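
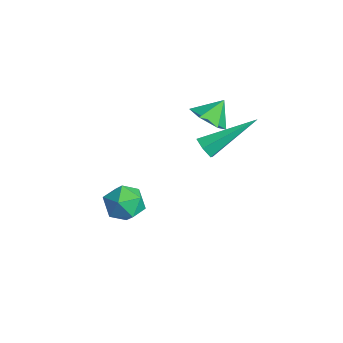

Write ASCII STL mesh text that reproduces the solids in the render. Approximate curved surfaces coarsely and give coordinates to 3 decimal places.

solid 
facet normal -0.161 -0.842 -0.514
outer loop
vertex -0.963 1.353 2.463
vertex -1.137 1.122 2.896
vertex -1.468 1.375 2.585
endloop
endfacet
facet normal -0.140 0.694 -0.706
outer loop
vertex -0.963 1.353 2.463
vertex -1.468 1.375 2.585
vertex -0.783 2.978 4.024
endloop
endfacet
facet normal -0.161 -0.843 -0.514
outer loop
vertex -1.468 1.375 2.585
vertex -1.137 1.122 2.896
vertex -1.642 1.145 3.017
endloop
endfacet
facet normal -0.877 0.468 -0.104
outer loop
vertex -1.468 1.375 2.585
vertex -1.642 1.145 3.017
vertex -0.783 2.978 4.024
endloop
endfacet
facet normal -0.161 -0.843 -0.513
outer loop
vertex -1.642 1.145 3.017
vertex -1.137 1.122 2.896
vertex -1.31 0.892 3.328
endloop
endfacet
facet normal -0.705 -0.057 0.706
outer loop
vertex -1.642 1.145 3.017
vertex -1.31 0.892 3.328
vertex -0.783 2.978 4.024
endloop
endfacet
facet normal -0.160 -0.843 -0.513
outer loop
vertex -1.31 0.892 3.328
vertex -1.137 1.122 2.896
vertex -0.805 0.87 3.207
endloop
endfacet
facet normal 0.203 -0.356 0.912
outer loop
vertex -1.31 0.892 3.328
vertex -0.805 0.87 3.207
vertex -0.783 2.978 4.024
endloop
endfacet
facet normal -0.160 -0.844 -0.512
outer loop
vertex -0.805 0.87 3.207
vertex -1.137 1.122 2.896
vertex -0.631 1.1 2.774
endloop
endfacet
facet normal 0.942 -0.130 0.310
outer loop
vertex -0.805 0.87 3.207
vertex -0.631 1.1 2.774
vertex -0.783 2.978 4.024
endloop
endfacet
facet normal -0.161 -0.843 -0.514
outer loop
vertex -0.631 1.1 2.774
vertex -1.137 1.122 2.896
vertex -0.963 1.353 2.463
endloop
endfacet
facet normal 0.770 0.395 -0.500
outer loop
vertex -0.631 1.1 2.774
vertex -0.963 1.353 2.463
vertex -0.783 2.978 4.024
endloop
endfacet
facet normal 0.097 -0.681 -0.726
outer loop
vertex -2.288 2.221 2.729
vertex -3.08 2.229 2.616
vertex -2.613 2.732 2.206
endloop
endfacet
facet normal 0.700 0.677 0.226
outer loop
vertex -2.288 2.221 2.729
vertex -2.613 2.732 2.206
vertex -3.18 2.931 3.364
endloop
endfacet
facet normal 0.097 -0.681 -0.726
outer loop
vertex -2.613 2.732 2.206
vertex -3.08 2.229 2.616
vertex -3.405 2.74 2.093
endloop
endfacet
facet normal 0.032 0.988 -0.154
outer loop
vertex -2.613 2.732 2.206
vertex -3.405 2.74 2.093
vertex -3.18 2.931 3.364
endloop
endfacet
facet normal 0.096 -0.682 -0.725
outer loop
vertex -3.405 2.74 2.093
vertex -3.08 2.229 2.616
vertex -3.872 2.237 2.504
endloop
endfacet
facet normal -0.723 0.691 0.024
outer loop
vertex -3.405 2.74 2.093
vertex -3.872 2.237 2.504
vertex -3.18 2.931 3.364
endloop
endfacet
facet normal 0.096 -0.682 -0.725
outer loop
vertex -3.872 2.237 2.504
vertex -3.08 2.229 2.616
vertex -3.548 1.726 3.027
endloop
endfacet
facet normal -0.808 0.084 0.583
outer loop
vertex -3.872 2.237 2.504
vertex -3.548 1.726 3.027
vertex -3.18 2.931 3.364
endloop
endfacet
facet normal 0.096 -0.682 -0.725
outer loop
vertex -3.548 1.726 3.027
vertex -3.08 2.229 2.616
vertex -2.756 1.718 3.139
endloop
endfacet
facet normal -0.139 -0.227 0.964
outer loop
vertex -3.548 1.726 3.027
vertex -2.756 1.718 3.139
vertex -3.18 2.931 3.364
endloop
endfacet
facet normal 0.097 -0.681 -0.726
outer loop
vertex -2.756 1.718 3.139
vertex -3.08 2.229 2.616
vertex -2.288 2.221 2.729
endloop
endfacet
facet normal 0.614 0.069 0.786
outer loop
vertex -2.756 1.718 3.139
vertex -2.288 2.221 2.729
vertex -3.18 2.931 3.364
endloop
endfacet
facet normal -0.684 0.401 0.609
outer loop
vertex -3.64 -0.254 -0.862
vertex -4.157 -0.946 -0.987
vertex -3.577 -0.947 -0.335
endloop
endfacet
facet normal -0.026 0.604 0.797
outer loop
vertex -3.64 -0.254 -0.862
vertex -3.577 -0.947 -0.335
vertex -2.855 -0.545 -0.616
endloop
endfacet
facet normal 0.271 0.933 0.237
outer loop
vertex -3.64 -0.254 -0.862
vertex -2.855 -0.545 -0.616
vertex -2.989 -0.296 -1.442
endloop
endfacet
facet normal -0.203 0.934 -0.295
outer loop
vertex -3.64 -0.254 -0.862
vertex -2.989 -0.296 -1.442
vertex -3.793 -0.543 -1.671
endloop
endfacet
facet normal -0.794 0.605 -0.066
outer loop
vertex -3.64 -0.254 -0.862
vertex -3.793 -0.543 -1.671
vertex -4.157 -0.946 -0.987
endloop
endfacet
facet normal 0.355 0.016 0.935
outer loop
vertex -2.855 -0.545 -0.616
vertex -3.577 -0.947 -0.335
vertex -2.887 -1.417 -0.589
endloop
endfacet
facet normal -0.710 -0.312 0.631
outer loop
vertex -3.577 -0.947 -0.335
vertex -4.157 -0.946 -0.987
vertex -3.691 -1.664 -0.818
endloop
endfacet
facet normal -0.887 0.018 -0.461
outer loop
vertex -4.157 -0.946 -0.987
vertex -3.793 -0.543 -1.671
vertex -3.825 -1.415 -1.644
endloop
endfacet
facet normal 0.068 0.550 -0.832
outer loop
vertex -3.793 -0.543 -1.671
vertex -2.989 -0.296 -1.442
vertex -3.103 -1.013 -1.925
endloop
endfacet
facet normal 0.835 0.549 0.030
outer loop
vertex -2.989 -0.296 -1.442
vertex -2.855 -0.545 -0.616
vertex -2.523 -1.014 -1.273
endloop
endfacet
facet normal 0.203 -0.934 0.295
outer loop
vertex -3.04 -1.706 -1.398
vertex -2.887 -1.417 -0.589
vertex -3.691 -1.664 -0.818
endloop
endfacet
facet normal -0.271 -0.933 -0.237
outer loop
vertex -3.04 -1.706 -1.398
vertex -3.691 -1.664 -0.818
vertex -3.825 -1.415 -1.644
endloop
endfacet
facet normal 0.026 -0.604 -0.797
outer loop
vertex -3.04 -1.706 -1.398
vertex -3.825 -1.415 -1.644
vertex -3.103 -1.013 -1.925
endloop
endfacet
facet normal 0.684 -0.401 -0.609
outer loop
vertex -3.04 -1.706 -1.398
vertex -3.103 -1.013 -1.925
vertex -2.523 -1.014 -1.273
endloop
endfacet
facet normal 0.794 -0.605 0.066
outer loop
vertex -3.04 -1.706 -1.398
vertex -2.523 -1.014 -1.273
vertex -2.887 -1.417 -0.589
endloop
endfacet
facet normal -0.068 -0.550 0.832
outer loop
vertex -3.691 -1.664 -0.818
vertex -2.887 -1.417 -0.589
vertex -3.577 -0.947 -0.335
endloop
endfacet
facet normal -0.835 -0.549 -0.030
outer loop
vertex -3.825 -1.415 -1.644
vertex -3.691 -1.664 -0.818
vertex -4.157 -0.946 -0.987
endloop
endfacet
facet normal -0.355 -0.016 -0.935
outer loop
vertex -3.103 -1.013 -1.925
vertex -3.825 -1.415 -1.644
vertex -3.793 -0.543 -1.671
endloop
endfacet
facet normal 0.710 0.312 -0.631
outer loop
vertex -2.523 -1.014 -1.273
vertex -3.103 -1.013 -1.925
vertex -2.989 -0.296 -1.442
endloop
endfacet
facet normal 0.887 -0.018 0.461
outer loop
vertex -2.887 -1.417 -0.589
vertex -2.523 -1.014 -1.273
vertex -2.855 -0.545 -0.616
endloop
endfacet

endsolid


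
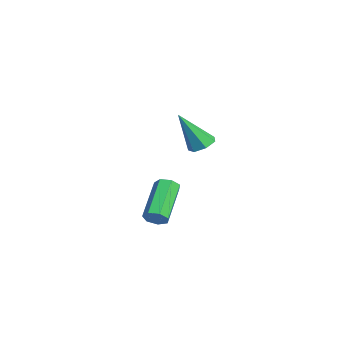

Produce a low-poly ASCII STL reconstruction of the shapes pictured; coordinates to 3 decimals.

solid 
facet normal -0.006 0.504 -0.864
outer loop
vertex 4.375 3.232 1.01
vertex 3.975 3.582 1.217
vertex 4.542 3.635 1.244
endloop
endfacet
facet normal 0.903 -0.421 0.080
outer loop
vertex 4.375 3.232 1.01
vertex 4.542 3.635 1.244
vertex 3.985 2.718 2.703
endloop
endfacet
facet normal -0.006 0.503 -0.864
outer loop
vertex 4.542 3.635 1.244
vertex 3.975 3.582 1.217
vertex 4.282 3.998 1.457
endloop
endfacet
facet normal 0.817 0.294 0.496
outer loop
vertex 4.542 3.635 1.244
vertex 4.282 3.998 1.457
vertex 3.985 2.718 2.703
endloop
endfacet
facet normal -0.005 0.503 -0.865
outer loop
vertex 4.282 3.998 1.457
vertex 3.975 3.582 1.217
vertex 3.791 4.048 1.489
endloop
endfacet
facet normal 0.116 0.679 0.725
outer loop
vertex 4.282 3.998 1.457
vertex 3.791 4.048 1.489
vertex 3.985 2.718 2.703
endloop
endfacet
facet normal -0.005 0.503 -0.864
outer loop
vertex 3.791 4.048 1.489
vertex 3.975 3.582 1.217
vertex 3.439 3.747 1.316
endloop
endfacet
facet normal -0.671 0.444 0.594
outer loop
vertex 3.791 4.048 1.489
vertex 3.439 3.747 1.316
vertex 3.985 2.718 2.703
endloop
endfacet
facet normal -0.005 0.504 -0.864
outer loop
vertex 3.439 3.747 1.316
vertex 3.975 3.582 1.217
vertex 3.49 3.322 1.068
endloop
endfacet
facet normal -0.951 -0.232 0.202
outer loop
vertex 3.439 3.747 1.316
vertex 3.49 3.322 1.068
vertex 3.985 2.718 2.703
endloop
endfacet
facet normal -0.005 0.504 -0.864
outer loop
vertex 3.49 3.322 1.068
vertex 3.975 3.582 1.217
vertex 3.907 3.093 0.932
endloop
endfacet
facet normal -0.514 -0.843 -0.156
outer loop
vertex 3.49 3.322 1.068
vertex 3.907 3.093 0.932
vertex 3.985 2.718 2.703
endloop
endfacet
facet normal -0.006 0.504 -0.864
outer loop
vertex 3.907 3.093 0.932
vertex 3.975 3.582 1.217
vertex 4.375 3.232 1.01
endloop
endfacet
facet normal 0.310 -0.927 -0.210
outer loop
vertex 3.907 3.093 0.932
vertex 4.375 3.232 1.01
vertex 3.985 2.718 2.703
endloop
endfacet
facet normal 0.748 -0.327 -0.578
outer loop
vertex 2.817 2.527 -2.892
vertex 2.561 2.094 -2.978
vertex 2.548 2.53 -3.242
endloop
endfacet
facet normal 0.263 0.945 -0.194
outer loop
vertex 2.817 2.527 -2.892
vertex 2.548 2.53 -3.242
vertex 1.375 3.158 -1.776
endloop
endfacet
facet normal 0.265 0.945 -0.193
outer loop
vertex 1.375 3.158 -1.776
vertex 2.548 2.53 -3.242
vertex 1.105 3.162 -2.127
endloop
endfacet
facet normal -0.747 0.328 0.578
outer loop
vertex 1.375 3.158 -1.776
vertex 1.105 3.162 -2.127
vertex 1.119 2.726 -1.862
endloop
endfacet
facet normal 0.747 -0.328 -0.578
outer loop
vertex 2.548 2.53 -3.242
vertex 2.561 2.094 -2.978
vertex 2.288 2.205 -3.394
endloop
endfacet
facet normal -0.311 0.595 -0.741
outer loop
vertex 2.548 2.53 -3.242
vertex 2.288 2.205 -3.394
vertex 1.105 3.162 -2.127
endloop
endfacet
facet normal -0.313 0.594 -0.741
outer loop
vertex 1.105 3.162 -2.127
vertex 2.288 2.205 -3.394
vertex 0.846 2.837 -2.278
endloop
endfacet
facet normal -0.748 0.327 0.578
outer loop
vertex 1.105 3.162 -2.127
vertex 0.846 2.837 -2.278
vertex 1.119 2.726 -1.862
endloop
endfacet
facet normal 0.747 -0.328 -0.578
outer loop
vertex 2.288 2.205 -3.394
vertex 2.561 2.094 -2.978
vertex 2.234 1.797 -3.232
endloop
endfacet
facet normal -0.653 -0.203 -0.729
outer loop
vertex 2.288 2.205 -3.394
vertex 2.234 1.797 -3.232
vertex 0.846 2.837 -2.278
endloop
endfacet
facet normal -0.653 -0.202 -0.730
outer loop
vertex 0.846 2.837 -2.278
vertex 2.234 1.797 -3.232
vertex 0.792 2.429 -2.117
endloop
endfacet
facet normal -0.748 0.327 0.578
outer loop
vertex 0.846 2.837 -2.278
vertex 0.792 2.429 -2.117
vertex 1.119 2.726 -1.862
endloop
endfacet
facet normal 0.747 -0.327 -0.579
outer loop
vertex 2.234 1.797 -3.232
vertex 2.561 2.094 -2.978
vertex 2.427 1.612 -2.879
endloop
endfacet
facet normal -0.503 -0.848 -0.169
outer loop
vertex 2.234 1.797 -3.232
vertex 2.427 1.612 -2.879
vertex 0.792 2.429 -2.117
endloop
endfacet
facet normal -0.503 -0.847 -0.170
outer loop
vertex 0.792 2.429 -2.117
vertex 2.427 1.612 -2.879
vertex 0.984 2.244 -1.763
endloop
endfacet
facet normal -0.748 0.328 0.577
outer loop
vertex 0.792 2.429 -2.117
vertex 0.984 2.244 -1.763
vertex 1.119 2.726 -1.862
endloop
endfacet
facet normal 0.749 -0.327 -0.577
outer loop
vertex 2.427 1.612 -2.879
vertex 2.561 2.094 -2.978
vertex 2.72 1.791 -2.6
endloop
endfacet
facet normal 0.027 -0.854 0.519
outer loop
vertex 2.427 1.612 -2.879
vertex 2.72 1.791 -2.6
vertex 0.984 2.244 -1.763
endloop
endfacet
facet normal 0.026 -0.855 0.518
outer loop
vertex 0.984 2.244 -1.763
vertex 2.72 1.791 -2.6
vertex 1.278 2.422 -1.484
endloop
endfacet
facet normal -0.747 0.328 0.578
outer loop
vertex 0.984 2.244 -1.763
vertex 1.278 2.422 -1.484
vertex 1.119 2.726 -1.862
endloop
endfacet
facet normal 0.747 -0.329 -0.578
outer loop
vertex 2.72 1.791 -2.6
vertex 2.561 2.094 -2.978
vertex 2.894 2.197 -2.606
endloop
endfacet
facet normal 0.536 -0.218 0.816
outer loop
vertex 2.72 1.791 -2.6
vertex 2.894 2.197 -2.606
vertex 1.278 2.422 -1.484
endloop
endfacet
facet normal 0.536 -0.217 0.816
outer loop
vertex 1.278 2.422 -1.484
vertex 2.894 2.197 -2.606
vertex 1.452 2.829 -1.49
endloop
endfacet
facet normal -0.747 0.328 0.578
outer loop
vertex 1.278 2.422 -1.484
vertex 1.452 2.829 -1.49
vertex 1.119 2.726 -1.862
endloop
endfacet
facet normal 0.747 -0.327 -0.578
outer loop
vertex 2.894 2.197 -2.606
vertex 2.561 2.094 -2.978
vertex 2.817 2.527 -2.892
endloop
endfacet
facet normal 0.642 0.582 0.499
outer loop
vertex 2.894 2.197 -2.606
vertex 2.817 2.527 -2.892
vertex 1.452 2.829 -1.49
endloop
endfacet
facet normal 0.641 0.583 0.499
outer loop
vertex 1.452 2.829 -1.49
vertex 2.817 2.527 -2.892
vertex 1.375 3.158 -1.776
endloop
endfacet
facet normal -0.747 0.328 0.578
outer loop
vertex 1.452 2.829 -1.49
vertex 1.375 3.158 -1.776
vertex 1.119 2.726 -1.862
endloop
endfacet

endsolid


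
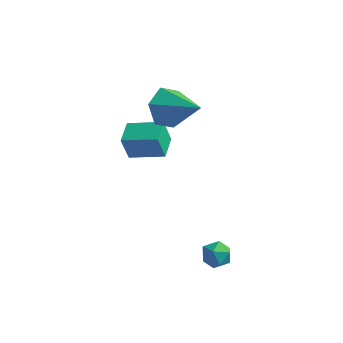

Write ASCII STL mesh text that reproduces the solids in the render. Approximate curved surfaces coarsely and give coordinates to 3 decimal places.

solid 
facet normal -0.611 0.513 0.603
outer loop
vertex 1.421 -2.941 -1.104
vertex 1.252 -3.486 -0.812
vertex 1.751 -3.147 -0.595
endloop
endfacet
facet normal -0.053 0.913 0.404
outer loop
vertex 1.421 -2.941 -1.104
vertex 1.751 -3.147 -0.595
vertex 2.061 -2.905 -1.102
endloop
endfacet
facet normal -0.053 0.950 -0.307
outer loop
vertex 1.421 -2.941 -1.104
vertex 2.061 -2.905 -1.102
vertex 1.753 -3.093 -1.632
endloop
endfacet
facet normal -0.608 0.574 -0.548
outer loop
vertex 1.421 -2.941 -1.104
vertex 1.753 -3.093 -1.632
vertex 1.252 -3.452 -1.452
endloop
endfacet
facet normal -0.953 0.304 0.016
outer loop
vertex 1.421 -2.941 -1.104
vertex 1.252 -3.452 -1.452
vertex 1.252 -3.486 -0.812
endloop
endfacet
facet normal 0.544 0.578 0.608
outer loop
vertex 2.061 -2.905 -1.102
vertex 1.751 -3.147 -0.595
vertex 2.288 -3.428 -0.808
endloop
endfacet
facet normal -0.359 -0.068 0.931
outer loop
vertex 1.751 -3.147 -0.595
vertex 1.252 -3.486 -0.812
vertex 1.787 -3.787 -0.628
endloop
endfacet
facet normal -0.913 -0.408 -0.022
outer loop
vertex 1.252 -3.486 -0.812
vertex 1.252 -3.452 -1.452
vertex 1.479 -3.975 -1.158
endloop
endfacet
facet normal -0.356 0.028 -0.934
outer loop
vertex 1.252 -3.452 -1.452
vertex 1.753 -3.093 -1.632
vertex 1.789 -3.733 -1.665
endloop
endfacet
facet normal 0.546 0.638 -0.543
outer loop
vertex 1.753 -3.093 -1.632
vertex 2.061 -2.905 -1.102
vertex 2.288 -3.394 -1.448
endloop
endfacet
facet normal 0.608 -0.574 0.548
outer loop
vertex 2.119 -3.939 -1.156
vertex 2.288 -3.428 -0.808
vertex 1.787 -3.787 -0.628
endloop
endfacet
facet normal 0.053 -0.950 0.307
outer loop
vertex 2.119 -3.939 -1.156
vertex 1.787 -3.787 -0.628
vertex 1.479 -3.975 -1.158
endloop
endfacet
facet normal 0.053 -0.913 -0.404
outer loop
vertex 2.119 -3.939 -1.156
vertex 1.479 -3.975 -1.158
vertex 1.789 -3.733 -1.665
endloop
endfacet
facet normal 0.611 -0.513 -0.603
outer loop
vertex 2.119 -3.939 -1.156
vertex 1.789 -3.733 -1.665
vertex 2.288 -3.394 -1.448
endloop
endfacet
facet normal 0.953 -0.304 -0.016
outer loop
vertex 2.119 -3.939 -1.156
vertex 2.288 -3.394 -1.448
vertex 2.288 -3.428 -0.808
endloop
endfacet
facet normal 0.356 -0.028 0.934
outer loop
vertex 1.787 -3.787 -0.628
vertex 2.288 -3.428 -0.808
vertex 1.751 -3.147 -0.595
endloop
endfacet
facet normal -0.546 -0.638 0.543
outer loop
vertex 1.479 -3.975 -1.158
vertex 1.787 -3.787 -0.628
vertex 1.252 -3.486 -0.812
endloop
endfacet
facet normal -0.544 -0.578 -0.608
outer loop
vertex 1.789 -3.733 -1.665
vertex 1.479 -3.975 -1.158
vertex 1.252 -3.452 -1.452
endloop
endfacet
facet normal 0.359 0.068 -0.931
outer loop
vertex 2.288 -3.394 -1.448
vertex 1.789 -3.733 -1.665
vertex 1.753 -3.093 -1.632
endloop
endfacet
facet normal 0.913 0.408 0.022
outer loop
vertex 2.288 -3.428 -0.808
vertex 2.288 -3.394 -1.448
vertex 2.061 -2.905 -1.102
endloop
endfacet
facet normal -0.952 -0.183 -0.243
outer loop
vertex -3.693 0.045 0.726
vertex -3.932 1.122 0.85
vertex -3.447 0.225 -0.372
endloop
endfacet
facet normal 0.215 -0.970 -0.111
outer loop
vertex -2.028 0.498 -0.01
vertex -3.693 0.045 0.726
vertex -3.447 0.225 -0.372
endloop
endfacet
facet normal -0.952 -0.184 -0.243
outer loop
vertex -3.447 0.225 -0.372
vertex -3.932 1.122 0.85
vertex -3.686 1.302 -0.249
endloop
endfacet
facet normal 0.215 0.158 -0.964
outer loop
vertex -3.686 1.302 -0.249
vertex -2.028 0.498 -0.01
vertex -3.447 0.225 -0.372
endloop
endfacet
facet normal -0.215 -0.159 0.964
outer loop
vertex -3.693 0.045 0.726
vertex -2.513 1.395 1.212
vertex -3.932 1.122 0.85
endloop
endfacet
facet normal 0.215 -0.970 -0.111
outer loop
vertex -2.274 0.318 1.089
vertex -3.693 0.045 0.726
vertex -2.028 0.498 -0.01
endloop
endfacet
facet normal -0.216 -0.158 0.964
outer loop
vertex -2.274 0.318 1.089
vertex -2.513 1.395 1.212
vertex -3.693 0.045 0.726
endloop
endfacet
facet normal -0.215 0.970 0.111
outer loop
vertex -3.932 1.122 0.85
vertex -2.513 1.395 1.212
vertex -3.686 1.302 -0.249
endloop
endfacet
facet normal 0.216 0.159 -0.963
outer loop
vertex -2.267 1.575 0.114
vertex -2.028 0.498 -0.01
vertex -3.686 1.302 -0.249
endloop
endfacet
facet normal -0.215 0.970 0.111
outer loop
vertex -3.686 1.302 -0.249
vertex -2.513 1.395 1.212
vertex -2.267 1.575 0.114
endloop
endfacet
facet normal 0.952 0.183 0.243
outer loop
vertex -2.267 1.575 0.114
vertex -2.274 0.318 1.089
vertex -2.028 0.498 -0.01
endloop
endfacet
facet normal 0.952 0.184 0.243
outer loop
vertex -2.513 1.395 1.212
vertex -2.274 0.318 1.089
vertex -2.267 1.575 0.114
endloop
endfacet
facet normal -0.856 0.234 -0.460
outer loop
vertex -1.379 0.901 2.643
vertex -1.844 0.254 3.179
vertex -1.761 1.16 3.485
endloop
endfacet
facet normal 0.654 0.754 0.065
outer loop
vertex -1.379 0.901 2.643
vertex -1.761 1.16 3.485
vertex -0.276 -0.174 4.021
endloop
endfacet
facet normal -0.857 0.234 -0.460
outer loop
vertex -1.761 1.16 3.485
vertex -1.844 0.254 3.179
vertex -2.225 0.513 4.021
endloop
endfacet
facet normal 0.191 0.541 0.819
outer loop
vertex -1.761 1.16 3.485
vertex -2.225 0.513 4.021
vertex -0.276 -0.174 4.021
endloop
endfacet
facet normal -0.857 0.234 -0.460
outer loop
vertex -2.225 0.513 4.021
vertex -1.844 0.254 3.179
vertex -2.308 -0.393 3.715
endloop
endfacet
facet normal -0.109 -0.309 0.945
outer loop
vertex -2.225 0.513 4.021
vertex -2.308 -0.393 3.715
vertex -0.276 -0.174 4.021
endloop
endfacet
facet normal -0.857 0.234 -0.460
outer loop
vertex -2.308 -0.393 3.715
vertex -1.844 0.254 3.179
vertex -1.927 -0.652 2.873
endloop
endfacet
facet normal 0.054 -0.947 0.316
outer loop
vertex -2.308 -0.393 3.715
vertex -1.927 -0.652 2.873
vertex -0.276 -0.174 4.021
endloop
endfacet
facet normal -0.856 0.234 -0.460
outer loop
vertex -1.927 -0.652 2.873
vertex -1.844 0.254 3.179
vertex -1.462 -0.005 2.337
endloop
endfacet
facet normal 0.517 -0.735 -0.438
outer loop
vertex -1.927 -0.652 2.873
vertex -1.462 -0.005 2.337
vertex -0.276 -0.174 4.021
endloop
endfacet
facet normal -0.856 0.234 -0.460
outer loop
vertex -1.462 -0.005 2.337
vertex -1.844 0.254 3.179
vertex -1.379 0.901 2.643
endloop
endfacet
facet normal 0.818 0.116 -0.564
outer loop
vertex -1.462 -0.005 2.337
vertex -1.379 0.901 2.643
vertex -0.276 -0.174 4.021
endloop
endfacet

endsolid


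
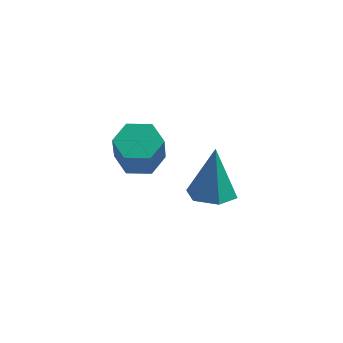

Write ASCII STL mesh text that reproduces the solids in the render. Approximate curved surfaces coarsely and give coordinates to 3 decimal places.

solid 
facet normal -0.086 0.419 -0.904
outer loop
vertex -2.017 0.321 -0.579
vertex -2.702 0.176 -0.581
vertex -2.474 0.784 -0.321
endloop
endfacet
facet normal 0.753 0.622 0.217
outer loop
vertex -2.017 0.321 -0.579
vertex -2.474 0.784 -0.321
vertex -1.913 -0.19 0.524
endloop
endfacet
facet normal 0.753 0.622 0.217
outer loop
vertex -1.913 -0.19 0.524
vertex -2.474 0.784 -0.321
vertex -2.37 0.273 0.782
endloop
endfacet
facet normal 0.085 -0.419 0.904
outer loop
vertex -1.913 -0.19 0.524
vertex -2.37 0.273 0.782
vertex -2.598 -0.336 0.521
endloop
endfacet
facet normal -0.086 0.419 -0.904
outer loop
vertex -2.474 0.784 -0.321
vertex -2.702 0.176 -0.581
vertex -3.159 0.639 -0.323
endloop
endfacet
facet normal -0.188 0.884 0.427
outer loop
vertex -2.474 0.784 -0.321
vertex -3.159 0.639 -0.323
vertex -2.37 0.273 0.782
endloop
endfacet
facet normal -0.190 0.883 0.428
outer loop
vertex -2.37 0.273 0.782
vertex -3.159 0.639 -0.323
vertex -3.055 0.127 0.779
endloop
endfacet
facet normal 0.085 -0.419 0.904
outer loop
vertex -2.37 0.273 0.782
vertex -3.055 0.127 0.779
vertex -2.598 -0.336 0.521
endloop
endfacet
facet normal -0.085 0.419 -0.904
outer loop
vertex -3.159 0.639 -0.323
vertex -2.702 0.176 -0.581
vertex -3.387 0.03 -0.584
endloop
endfacet
facet normal -0.942 0.262 0.211
outer loop
vertex -3.159 0.639 -0.323
vertex -3.387 0.03 -0.584
vertex -3.055 0.127 0.779
endloop
endfacet
facet normal -0.942 0.263 0.211
outer loop
vertex -3.055 0.127 0.779
vertex -3.387 0.03 -0.584
vertex -3.283 -0.481 0.519
endloop
endfacet
facet normal 0.086 -0.419 0.904
outer loop
vertex -3.055 0.127 0.779
vertex -3.283 -0.481 0.519
vertex -2.598 -0.336 0.521
endloop
endfacet
facet normal -0.085 0.419 -0.904
outer loop
vertex -3.387 0.03 -0.584
vertex -2.702 0.176 -0.581
vertex -2.93 -0.433 -0.842
endloop
endfacet
facet normal -0.753 -0.622 -0.217
outer loop
vertex -3.387 0.03 -0.584
vertex -2.93 -0.433 -0.842
vertex -3.283 -0.481 0.519
endloop
endfacet
facet normal -0.753 -0.622 -0.217
outer loop
vertex -3.283 -0.481 0.519
vertex -2.93 -0.433 -0.842
vertex -2.826 -0.944 0.261
endloop
endfacet
facet normal 0.086 -0.419 0.904
outer loop
vertex -3.283 -0.481 0.519
vertex -2.826 -0.944 0.261
vertex -2.598 -0.336 0.521
endloop
endfacet
facet normal -0.085 0.419 -0.904
outer loop
vertex -2.93 -0.433 -0.842
vertex -2.702 0.176 -0.581
vertex -2.245 -0.287 -0.839
endloop
endfacet
facet normal 0.190 -0.884 -0.427
outer loop
vertex -2.93 -0.433 -0.842
vertex -2.245 -0.287 -0.839
vertex -2.826 -0.944 0.261
endloop
endfacet
facet normal 0.188 -0.884 -0.428
outer loop
vertex -2.826 -0.944 0.261
vertex -2.245 -0.287 -0.839
vertex -2.141 -0.799 0.263
endloop
endfacet
facet normal 0.086 -0.419 0.904
outer loop
vertex -2.826 -0.944 0.261
vertex -2.141 -0.799 0.263
vertex -2.598 -0.336 0.521
endloop
endfacet
facet normal -0.086 0.419 -0.904
outer loop
vertex -2.245 -0.287 -0.839
vertex -2.702 0.176 -0.581
vertex -2.017 0.321 -0.579
endloop
endfacet
facet normal 0.941 -0.263 -0.211
outer loop
vertex -2.245 -0.287 -0.839
vertex -2.017 0.321 -0.579
vertex -2.141 -0.799 0.263
endloop
endfacet
facet normal 0.942 -0.262 -0.210
outer loop
vertex -2.141 -0.799 0.263
vertex -2.017 0.321 -0.579
vertex -1.913 -0.19 0.524
endloop
endfacet
facet normal 0.085 -0.419 0.904
outer loop
vertex -2.141 -0.799 0.263
vertex -1.913 -0.19 0.524
vertex -2.598 -0.336 0.521
endloop
endfacet
facet normal 0.001 -0.245 -0.969
outer loop
vertex -0.748 2.891 -3.866
vertex -1.149 2.265 -3.708
vertex -1.507 2.915 -3.873
endloop
endfacet
facet normal 0.030 0.993 0.112
outer loop
vertex -0.748 2.891 -3.866
vertex -1.507 2.915 -3.873
vertex -1.151 2.695 -2.012
endloop
endfacet
facet normal 0.001 -0.245 -0.969
outer loop
vertex -1.507 2.915 -3.873
vertex -1.149 2.265 -3.708
vertex -1.908 2.289 -3.715
endloop
endfacet
facet normal -0.796 0.565 0.219
outer loop
vertex -1.507 2.915 -3.873
vertex -1.908 2.289 -3.715
vertex -1.151 2.695 -2.012
endloop
endfacet
facet normal 0.001 -0.244 -0.970
outer loop
vertex -1.908 2.289 -3.715
vertex -1.149 2.265 -3.708
vertex -1.55 1.639 -3.551
endloop
endfacet
facet normal -0.826 -0.342 0.449
outer loop
vertex -1.908 2.289 -3.715
vertex -1.55 1.639 -3.551
vertex -1.151 2.695 -2.012
endloop
endfacet
facet normal 0.003 -0.245 -0.970
outer loop
vertex -1.55 1.639 -3.551
vertex -1.149 2.265 -3.708
vertex -0.79 1.616 -3.543
endloop
endfacet
facet normal -0.031 -0.820 0.571
outer loop
vertex -1.55 1.639 -3.551
vertex -0.79 1.616 -3.543
vertex -1.151 2.695 -2.012
endloop
endfacet
facet normal 0.001 -0.246 -0.969
outer loop
vertex -0.79 1.616 -3.543
vertex -1.149 2.265 -3.708
vertex -0.389 2.242 -3.701
endloop
endfacet
facet normal 0.795 -0.392 0.464
outer loop
vertex -0.79 1.616 -3.543
vertex -0.389 2.242 -3.701
vertex -1.151 2.695 -2.012
endloop
endfacet
facet normal 0.001 -0.246 -0.969
outer loop
vertex -0.389 2.242 -3.701
vertex -1.149 2.265 -3.708
vertex -0.748 2.891 -3.866
endloop
endfacet
facet normal 0.824 0.515 0.234
outer loop
vertex -0.389 2.242 -3.701
vertex -0.748 2.891 -3.866
vertex -1.151 2.695 -2.012
endloop
endfacet

endsolid


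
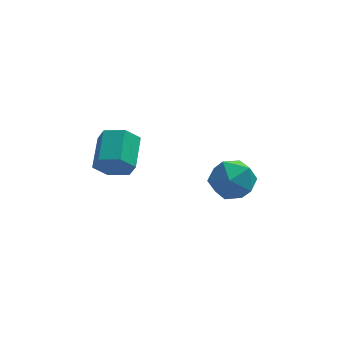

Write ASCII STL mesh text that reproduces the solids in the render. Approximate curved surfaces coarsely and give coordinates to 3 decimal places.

solid 
facet normal -0.169 -0.902 -0.398
outer loop
vertex -3.518 -3.707 2.634
vertex -3.753 -3.332 1.885
vertex -2.922 -3.548 2.021
endloop
endfacet
facet normal 0.708 -0.392 0.587
outer loop
vertex -3.518 -3.707 2.634
vertex -2.922 -3.548 2.021
vertex -3.251 -2.283 3.264
endloop
endfacet
facet normal 0.709 -0.392 0.586
outer loop
vertex -3.251 -2.283 3.264
vertex -2.922 -3.548 2.021
vertex -2.655 -2.123 2.65
endloop
endfacet
facet normal 0.168 0.902 0.398
outer loop
vertex -3.251 -2.283 3.264
vertex -2.655 -2.123 2.65
vertex -3.487 -1.908 2.515
endloop
endfacet
facet normal -0.169 -0.902 -0.398
outer loop
vertex -2.922 -3.548 2.021
vertex -3.753 -3.332 1.885
vertex -3.157 -3.173 1.272
endloop
endfacet
facet normal 0.948 -0.038 -0.316
outer loop
vertex -2.922 -3.548 2.021
vertex -3.157 -3.173 1.272
vertex -2.655 -2.123 2.65
endloop
endfacet
facet normal 0.948 -0.038 -0.316
outer loop
vertex -2.655 -2.123 2.65
vertex -3.157 -3.173 1.272
vertex -2.89 -1.749 1.901
endloop
endfacet
facet normal 0.169 0.902 0.397
outer loop
vertex -2.655 -2.123 2.65
vertex -2.89 -1.749 1.901
vertex -3.487 -1.908 2.515
endloop
endfacet
facet normal -0.169 -0.902 -0.398
outer loop
vertex -3.157 -3.173 1.272
vertex -3.753 -3.332 1.885
vertex -3.989 -2.957 1.136
endloop
endfacet
facet normal 0.240 0.354 -0.904
outer loop
vertex -3.157 -3.173 1.272
vertex -3.989 -2.957 1.136
vertex -2.89 -1.749 1.901
endloop
endfacet
facet normal 0.239 0.355 -0.904
outer loop
vertex -2.89 -1.749 1.901
vertex -3.989 -2.957 1.136
vertex -3.722 -1.533 1.766
endloop
endfacet
facet normal 0.169 0.902 0.398
outer loop
vertex -2.89 -1.749 1.901
vertex -3.722 -1.533 1.766
vertex -3.487 -1.908 2.515
endloop
endfacet
facet normal -0.168 -0.902 -0.398
outer loop
vertex -3.989 -2.957 1.136
vertex -3.753 -3.332 1.885
vertex -4.585 -3.117 1.75
endloop
endfacet
facet normal -0.709 0.392 -0.586
outer loop
vertex -3.989 -2.957 1.136
vertex -4.585 -3.117 1.75
vertex -3.722 -1.533 1.766
endloop
endfacet
facet normal -0.708 0.392 -0.587
outer loop
vertex -3.722 -1.533 1.766
vertex -4.585 -3.117 1.75
vertex -4.318 -1.692 2.379
endloop
endfacet
facet normal 0.169 0.902 0.398
outer loop
vertex -3.722 -1.533 1.766
vertex -4.318 -1.692 2.379
vertex -3.487 -1.908 2.515
endloop
endfacet
facet normal -0.169 -0.902 -0.397
outer loop
vertex -4.585 -3.117 1.75
vertex -3.753 -3.332 1.885
vertex -4.35 -3.491 2.499
endloop
endfacet
facet normal -0.948 0.038 0.316
outer loop
vertex -4.585 -3.117 1.75
vertex -4.35 -3.491 2.499
vertex -4.318 -1.692 2.379
endloop
endfacet
facet normal -0.948 0.038 0.316
outer loop
vertex -4.318 -1.692 2.379
vertex -4.35 -3.491 2.499
vertex -4.083 -2.067 3.128
endloop
endfacet
facet normal 0.169 0.902 0.398
outer loop
vertex -4.318 -1.692 2.379
vertex -4.083 -2.067 3.128
vertex -3.487 -1.908 2.515
endloop
endfacet
facet normal -0.169 -0.902 -0.398
outer loop
vertex -4.35 -3.491 2.499
vertex -3.753 -3.332 1.885
vertex -3.518 -3.707 2.634
endloop
endfacet
facet normal -0.239 -0.355 0.904
outer loop
vertex -4.35 -3.491 2.499
vertex -3.518 -3.707 2.634
vertex -4.083 -2.067 3.128
endloop
endfacet
facet normal -0.240 -0.355 0.904
outer loop
vertex -4.083 -2.067 3.128
vertex -3.518 -3.707 2.634
vertex -3.251 -2.283 3.264
endloop
endfacet
facet normal 0.169 0.902 0.398
outer loop
vertex -4.083 -2.067 3.128
vertex -3.251 -2.283 3.264
vertex -3.487 -1.908 2.515
endloop
endfacet
facet normal -0.813 0.321 0.486
outer loop
vertex 0.318 -1.226 -0.088
vertex -0.04 -2.277 0.007
vertex 0.608 -1.836 0.799
endloop
endfacet
facet normal -0.259 0.754 0.603
outer loop
vertex 0.318 -1.226 -0.088
vertex 0.608 -1.836 0.799
vertex 1.361 -1.181 0.303
endloop
endfacet
facet normal -0.033 0.999 -0.028
outer loop
vertex 0.318 -1.226 -0.088
vertex 1.361 -1.181 0.303
vertex 1.179 -1.218 -0.796
endloop
endfacet
facet normal -0.447 0.717 -0.536
outer loop
vertex 0.318 -1.226 -0.088
vertex 1.179 -1.218 -0.796
vertex 0.313 -1.895 -0.979
endloop
endfacet
facet normal -0.930 0.297 -0.218
outer loop
vertex 0.318 -1.226 -0.088
vertex 0.313 -1.895 -0.979
vertex -0.04 -2.277 0.007
endloop
endfacet
facet normal 0.268 0.367 0.891
outer loop
vertex 1.361 -1.181 0.303
vertex 0.608 -1.836 0.799
vertex 1.647 -2.205 0.639
endloop
endfacet
facet normal -0.630 -0.334 0.701
outer loop
vertex 0.608 -1.836 0.799
vertex -0.04 -2.277 0.007
vertex 0.781 -2.882 0.456
endloop
endfacet
facet normal -0.819 -0.372 -0.437
outer loop
vertex -0.04 -2.277 0.007
vertex 0.313 -1.895 -0.979
vertex 0.599 -2.919 -0.643
endloop
endfacet
facet normal -0.038 0.306 -0.951
outer loop
vertex 0.313 -1.895 -0.979
vertex 1.179 -1.218 -0.796
vertex 1.352 -2.264 -1.139
endloop
endfacet
facet normal 0.633 0.763 -0.131
outer loop
vertex 1.179 -1.218 -0.796
vertex 1.361 -1.181 0.303
vertex 2.0 -1.823 -0.347
endloop
endfacet
facet normal 0.447 -0.717 0.536
outer loop
vertex 1.642 -2.874 -0.252
vertex 1.647 -2.205 0.639
vertex 0.781 -2.882 0.456
endloop
endfacet
facet normal 0.033 -0.999 0.028
outer loop
vertex 1.642 -2.874 -0.252
vertex 0.781 -2.882 0.456
vertex 0.599 -2.919 -0.643
endloop
endfacet
facet normal 0.259 -0.754 -0.603
outer loop
vertex 1.642 -2.874 -0.252
vertex 0.599 -2.919 -0.643
vertex 1.352 -2.264 -1.139
endloop
endfacet
facet normal 0.813 -0.321 -0.486
outer loop
vertex 1.642 -2.874 -0.252
vertex 1.352 -2.264 -1.139
vertex 2.0 -1.823 -0.347
endloop
endfacet
facet normal 0.930 -0.297 0.218
outer loop
vertex 1.642 -2.874 -0.252
vertex 2.0 -1.823 -0.347
vertex 1.647 -2.205 0.639
endloop
endfacet
facet normal 0.038 -0.306 0.951
outer loop
vertex 0.781 -2.882 0.456
vertex 1.647 -2.205 0.639
vertex 0.608 -1.836 0.799
endloop
endfacet
facet normal -0.633 -0.763 0.131
outer loop
vertex 0.599 -2.919 -0.643
vertex 0.781 -2.882 0.456
vertex -0.04 -2.277 0.007
endloop
endfacet
facet normal -0.268 -0.367 -0.891
outer loop
vertex 1.352 -2.264 -1.139
vertex 0.599 -2.919 -0.643
vertex 0.313 -1.895 -0.979
endloop
endfacet
facet normal 0.630 0.334 -0.701
outer loop
vertex 2.0 -1.823 -0.347
vertex 1.352 -2.264 -1.139
vertex 1.179 -1.218 -0.796
endloop
endfacet
facet normal 0.819 0.372 0.437
outer loop
vertex 1.647 -2.205 0.639
vertex 2.0 -1.823 -0.347
vertex 1.361 -1.181 0.303
endloop
endfacet

endsolid


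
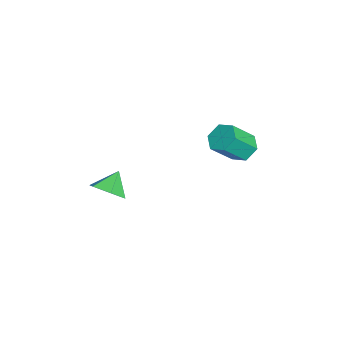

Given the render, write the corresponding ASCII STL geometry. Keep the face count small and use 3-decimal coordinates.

solid 
facet normal -0.357 0.607 -0.710
outer loop
vertex -2.52 2.166 -1.75
vertex -3.325 2.058 -1.438
vertex -2.826 2.703 -1.137
endloop
endfacet
facet normal 0.866 0.501 -0.006
outer loop
vertex -2.52 2.166 -1.75
vertex -2.826 2.703 -1.137
vertex -1.889 1.091 -0.493
endloop
endfacet
facet normal 0.866 0.501 -0.006
outer loop
vertex -1.889 1.091 -0.493
vertex -2.826 2.703 -1.137
vertex -2.195 1.628 0.12
endloop
endfacet
facet normal 0.356 -0.608 0.710
outer loop
vertex -1.889 1.091 -0.493
vertex -2.195 1.628 0.12
vertex -2.695 0.982 -0.182
endloop
endfacet
facet normal -0.357 0.607 -0.710
outer loop
vertex -2.826 2.703 -1.137
vertex -3.325 2.058 -1.438
vertex -3.631 2.594 -0.826
endloop
endfacet
facet normal 0.128 0.785 0.607
outer loop
vertex -2.826 2.703 -1.137
vertex -3.631 2.594 -0.826
vertex -2.195 1.628 0.12
endloop
endfacet
facet normal 0.128 0.785 0.607
outer loop
vertex -2.195 1.628 0.12
vertex -3.631 2.594 -0.826
vertex -3.0 1.519 0.431
endloop
endfacet
facet normal 0.356 -0.608 0.710
outer loop
vertex -2.195 1.628 0.12
vertex -3.0 1.519 0.431
vertex -2.695 0.982 -0.182
endloop
endfacet
facet normal -0.356 0.607 -0.710
outer loop
vertex -3.631 2.594 -0.826
vertex -3.325 2.058 -1.438
vertex -4.131 1.949 -1.127
endloop
endfacet
facet normal -0.737 0.285 0.613
outer loop
vertex -3.631 2.594 -0.826
vertex -4.131 1.949 -1.127
vertex -3.0 1.519 0.431
endloop
endfacet
facet normal -0.737 0.285 0.613
outer loop
vertex -3.0 1.519 0.431
vertex -4.131 1.949 -1.127
vertex -3.5 0.874 0.13
endloop
endfacet
facet normal 0.357 -0.608 0.710
outer loop
vertex -3.0 1.519 0.431
vertex -3.5 0.874 0.13
vertex -2.695 0.982 -0.182
endloop
endfacet
facet normal -0.356 0.608 -0.710
outer loop
vertex -4.131 1.949 -1.127
vertex -3.325 2.058 -1.438
vertex -3.825 1.412 -1.74
endloop
endfacet
facet normal -0.866 -0.501 0.006
outer loop
vertex -4.131 1.949 -1.127
vertex -3.825 1.412 -1.74
vertex -3.5 0.874 0.13
endloop
endfacet
facet normal -0.866 -0.501 0.006
outer loop
vertex -3.5 0.874 0.13
vertex -3.825 1.412 -1.74
vertex -3.194 0.337 -0.483
endloop
endfacet
facet normal 0.357 -0.607 0.710
outer loop
vertex -3.5 0.874 0.13
vertex -3.194 0.337 -0.483
vertex -2.695 0.982 -0.182
endloop
endfacet
facet normal -0.356 0.608 -0.710
outer loop
vertex -3.825 1.412 -1.74
vertex -3.325 2.058 -1.438
vertex -3.02 1.521 -2.051
endloop
endfacet
facet normal -0.128 -0.785 -0.607
outer loop
vertex -3.825 1.412 -1.74
vertex -3.02 1.521 -2.051
vertex -3.194 0.337 -0.483
endloop
endfacet
facet normal -0.128 -0.785 -0.607
outer loop
vertex -3.194 0.337 -0.483
vertex -3.02 1.521 -2.051
vertex -2.389 0.446 -0.794
endloop
endfacet
facet normal 0.357 -0.607 0.710
outer loop
vertex -3.194 0.337 -0.483
vertex -2.389 0.446 -0.794
vertex -2.695 0.982 -0.182
endloop
endfacet
facet normal -0.357 0.608 -0.710
outer loop
vertex -3.02 1.521 -2.051
vertex -3.325 2.058 -1.438
vertex -2.52 2.166 -1.75
endloop
endfacet
facet normal 0.737 -0.285 -0.613
outer loop
vertex -3.02 1.521 -2.051
vertex -2.52 2.166 -1.75
vertex -2.389 0.446 -0.794
endloop
endfacet
facet normal 0.737 -0.285 -0.613
outer loop
vertex -2.389 0.446 -0.794
vertex -2.52 2.166 -1.75
vertex -1.889 1.091 -0.493
endloop
endfacet
facet normal 0.356 -0.607 0.710
outer loop
vertex -2.389 0.446 -0.794
vertex -1.889 1.091 -0.493
vertex -2.695 0.982 -0.182
endloop
endfacet
facet normal 0.595 -0.408 -0.692
outer loop
vertex 3.629 -4.04 0.9
vertex 2.886 -4.231 0.374
vertex 3.329 -3.419 0.276
endloop
endfacet
facet normal 0.290 0.744 0.601
outer loop
vertex 3.629 -4.04 0.9
vertex 3.329 -3.419 0.276
vertex 2.154 -3.729 1.226
endloop
endfacet
facet normal 0.595 -0.408 -0.692
outer loop
vertex 3.329 -3.419 0.276
vertex 2.886 -4.231 0.374
vertex 2.586 -3.61 -0.25
endloop
endfacet
facet normal -0.252 0.968 0.004
outer loop
vertex 3.329 -3.419 0.276
vertex 2.586 -3.61 -0.25
vertex 2.154 -3.729 1.226
endloop
endfacet
facet normal 0.595 -0.409 -0.692
outer loop
vertex 2.586 -3.61 -0.25
vertex 2.886 -4.231 0.374
vertex 2.143 -4.421 -0.152
endloop
endfacet
facet normal -0.867 0.447 -0.218
outer loop
vertex 2.586 -3.61 -0.25
vertex 2.143 -4.421 -0.152
vertex 2.154 -3.729 1.226
endloop
endfacet
facet normal 0.595 -0.408 -0.693
outer loop
vertex 2.143 -4.421 -0.152
vertex 2.886 -4.231 0.374
vertex 2.443 -5.043 0.472
endloop
endfacet
facet normal -0.942 -0.297 0.157
outer loop
vertex 2.143 -4.421 -0.152
vertex 2.443 -5.043 0.472
vertex 2.154 -3.729 1.226
endloop
endfacet
facet normal 0.595 -0.408 -0.692
outer loop
vertex 2.443 -5.043 0.472
vertex 2.886 -4.231 0.374
vertex 3.186 -4.852 0.998
endloop
endfacet
facet normal -0.400 -0.521 0.754
outer loop
vertex 2.443 -5.043 0.472
vertex 3.186 -4.852 0.998
vertex 2.154 -3.729 1.226
endloop
endfacet
facet normal 0.595 -0.408 -0.692
outer loop
vertex 3.186 -4.852 0.998
vertex 2.886 -4.231 0.374
vertex 3.629 -4.04 0.9
endloop
endfacet
facet normal 0.216 0.000 0.976
outer loop
vertex 3.186 -4.852 0.998
vertex 3.629 -4.04 0.9
vertex 2.154 -3.729 1.226
endloop
endfacet

endsolid


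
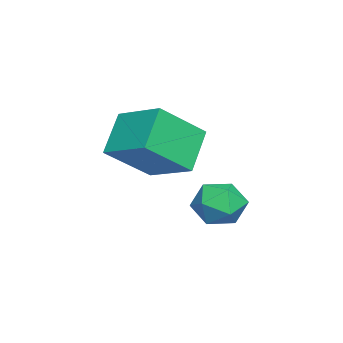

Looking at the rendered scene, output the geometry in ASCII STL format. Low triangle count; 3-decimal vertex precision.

solid 
facet normal -0.696 0.101 0.711
outer loop
vertex 0.115 -2.912 2.819
vertex 1.006 -1.378 3.472
vertex -1.023 -1.704 1.533
endloop
endfacet
facet normal -0.472 -0.812 -0.345
outer loop
vertex 0.194 -1.882 0.288
vertex 0.115 -2.912 2.819
vertex -1.023 -1.704 1.533
endloop
endfacet
facet normal -0.696 0.101 0.711
outer loop
vertex -1.023 -1.704 1.533
vertex 1.006 -1.378 3.472
vertex -0.133 -0.17 2.185
endloop
endfacet
facet normal -0.542 0.575 -0.612
outer loop
vertex -0.133 -0.17 2.185
vertex 0.194 -1.882 0.288
vertex -1.023 -1.704 1.533
endloop
endfacet
facet normal 0.542 -0.576 0.612
outer loop
vertex 0.115 -2.912 2.819
vertex 2.223 -1.556 2.227
vertex 1.006 -1.378 3.472
endloop
endfacet
facet normal -0.471 -0.812 -0.345
outer loop
vertex 1.333 -3.09 1.575
vertex 0.115 -2.912 2.819
vertex 0.194 -1.882 0.288
endloop
endfacet
facet normal 0.542 -0.575 0.613
outer loop
vertex 1.333 -3.09 1.575
vertex 2.223 -1.556 2.227
vertex 0.115 -2.912 2.819
endloop
endfacet
facet normal 0.471 0.812 0.345
outer loop
vertex 1.006 -1.378 3.472
vertex 2.223 -1.556 2.227
vertex -0.133 -0.17 2.185
endloop
endfacet
facet normal -0.542 0.575 -0.613
outer loop
vertex 1.085 -0.348 0.941
vertex 0.194 -1.882 0.288
vertex -0.133 -0.17 2.185
endloop
endfacet
facet normal 0.471 0.812 0.345
outer loop
vertex -0.133 -0.17 2.185
vertex 2.223 -1.556 2.227
vertex 1.085 -0.348 0.941
endloop
endfacet
facet normal 0.696 -0.101 -0.711
outer loop
vertex 1.085 -0.348 0.941
vertex 1.333 -3.09 1.575
vertex 0.194 -1.882 0.288
endloop
endfacet
facet normal 0.696 -0.101 -0.711
outer loop
vertex 2.223 -1.556 2.227
vertex 1.333 -3.09 1.575
vertex 1.085 -0.348 0.941
endloop
endfacet
facet normal -0.975 0.067 0.211
outer loop
vertex -1.023 0.628 -1.226
vertex -0.999 -0.276 -0.827
vertex -0.823 0.518 -0.265
endloop
endfacet
facet normal -0.668 0.711 0.220
outer loop
vertex -1.023 0.628 -1.226
vertex -0.823 0.518 -0.265
vertex -0.311 1.167 -0.805
endloop
endfacet
facet normal -0.376 0.826 -0.421
outer loop
vertex -1.023 0.628 -1.226
vertex -0.311 1.167 -0.805
vertex -0.169 0.775 -1.701
endloop
endfacet
facet normal -0.503 0.253 -0.826
outer loop
vertex -1.023 0.628 -1.226
vertex -0.169 0.775 -1.701
vertex -0.595 -0.117 -1.715
endloop
endfacet
facet normal -0.874 -0.216 -0.436
outer loop
vertex -1.023 0.628 -1.226
vertex -0.595 -0.117 -1.715
vertex -0.999 -0.276 -0.827
endloop
endfacet
facet normal -0.143 0.697 0.703
outer loop
vertex -0.311 1.167 -0.805
vertex -0.823 0.518 -0.265
vertex 0.155 0.597 -0.145
endloop
endfacet
facet normal -0.640 -0.345 0.687
outer loop
vertex -0.823 0.518 -0.265
vertex -0.999 -0.276 -0.827
vertex -0.271 -0.295 -0.159
endloop
endfacet
facet normal -0.474 -0.804 -0.360
outer loop
vertex -0.999 -0.276 -0.827
vertex -0.595 -0.117 -1.715
vertex -0.129 -0.687 -1.055
endloop
endfacet
facet normal 0.125 -0.044 -0.991
outer loop
vertex -0.595 -0.117 -1.715
vertex -0.169 0.775 -1.701
vertex 0.383 -0.038 -1.595
endloop
endfacet
facet normal 0.330 0.883 -0.334
outer loop
vertex -0.169 0.775 -1.701
vertex -0.311 1.167 -0.805
vertex 0.559 0.756 -1.033
endloop
endfacet
facet normal 0.503 -0.253 0.826
outer loop
vertex 0.583 -0.148 -0.634
vertex 0.155 0.597 -0.145
vertex -0.271 -0.295 -0.159
endloop
endfacet
facet normal 0.376 -0.826 0.421
outer loop
vertex 0.583 -0.148 -0.634
vertex -0.271 -0.295 -0.159
vertex -0.129 -0.687 -1.055
endloop
endfacet
facet normal 0.668 -0.711 -0.220
outer loop
vertex 0.583 -0.148 -0.634
vertex -0.129 -0.687 -1.055
vertex 0.383 -0.038 -1.595
endloop
endfacet
facet normal 0.975 -0.067 -0.211
outer loop
vertex 0.583 -0.148 -0.634
vertex 0.383 -0.038 -1.595
vertex 0.559 0.756 -1.033
endloop
endfacet
facet normal 0.874 0.216 0.436
outer loop
vertex 0.583 -0.148 -0.634
vertex 0.559 0.756 -1.033
vertex 0.155 0.597 -0.145
endloop
endfacet
facet normal -0.125 0.044 0.991
outer loop
vertex -0.271 -0.295 -0.159
vertex 0.155 0.597 -0.145
vertex -0.823 0.518 -0.265
endloop
endfacet
facet normal -0.330 -0.883 0.334
outer loop
vertex -0.129 -0.687 -1.055
vertex -0.271 -0.295 -0.159
vertex -0.999 -0.276 -0.827
endloop
endfacet
facet normal 0.143 -0.697 -0.703
outer loop
vertex 0.383 -0.038 -1.595
vertex -0.129 -0.687 -1.055
vertex -0.595 -0.117 -1.715
endloop
endfacet
facet normal 0.640 0.345 -0.687
outer loop
vertex 0.559 0.756 -1.033
vertex 0.383 -0.038 -1.595
vertex -0.169 0.775 -1.701
endloop
endfacet
facet normal 0.474 0.804 0.360
outer loop
vertex 0.155 0.597 -0.145
vertex 0.559 0.756 -1.033
vertex -0.311 1.167 -0.805
endloop
endfacet

endsolid


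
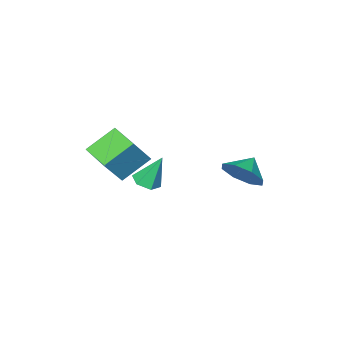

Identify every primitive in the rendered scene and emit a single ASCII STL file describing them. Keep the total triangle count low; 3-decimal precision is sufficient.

solid 
facet normal -0.793 0.191 0.579
outer loop
vertex -0.457 -3.845 4.291
vertex -0.278 -2.279 4.019
vertex -1.59 -3.977 2.783
endloop
endfacet
facet normal -0.112 -0.979 0.170
outer loop
vertex -0.162 -4.321 1.741
vertex -0.457 -3.845 4.291
vertex -1.59 -3.977 2.783
endloop
endfacet
facet normal -0.793 0.191 0.579
outer loop
vertex -1.59 -3.977 2.783
vertex -0.278 -2.279 4.019
vertex -1.41 -2.41 2.511
endloop
endfacet
facet normal -0.599 -0.070 -0.798
outer loop
vertex -1.41 -2.41 2.511
vertex -0.162 -4.321 1.741
vertex -1.59 -3.977 2.783
endloop
endfacet
facet normal 0.599 0.070 0.798
outer loop
vertex -0.457 -3.845 4.291
vertex 1.15 -2.623 2.977
vertex -0.278 -2.279 4.019
endloop
endfacet
facet normal -0.113 -0.979 0.170
outer loop
vertex 0.97 -4.19 3.249
vertex -0.457 -3.845 4.291
vertex -0.162 -4.321 1.741
endloop
endfacet
facet normal 0.599 0.070 0.798
outer loop
vertex 0.97 -4.19 3.249
vertex 1.15 -2.623 2.977
vertex -0.457 -3.845 4.291
endloop
endfacet
facet normal 0.112 0.979 -0.169
outer loop
vertex -0.278 -2.279 4.019
vertex 1.15 -2.623 2.977
vertex -1.41 -2.41 2.511
endloop
endfacet
facet normal -0.599 -0.070 -0.797
outer loop
vertex 0.017 -2.755 1.469
vertex -0.162 -4.321 1.741
vertex -1.41 -2.41 2.511
endloop
endfacet
facet normal 0.112 0.979 -0.170
outer loop
vertex -1.41 -2.41 2.511
vertex 1.15 -2.623 2.977
vertex 0.017 -2.755 1.469
endloop
endfacet
facet normal 0.793 -0.191 -0.579
outer loop
vertex 0.017 -2.755 1.469
vertex 0.97 -4.19 3.249
vertex -0.162 -4.321 1.741
endloop
endfacet
facet normal 0.793 -0.192 -0.579
outer loop
vertex 1.15 -2.623 2.977
vertex 0.97 -4.19 3.249
vertex 0.017 -2.755 1.469
endloop
endfacet
facet normal 0.807 0.214 -0.551
outer loop
vertex -2.315 2.268 3.951
vertex -2.906 2.133 3.033
vertex -2.68 2.983 3.694
endloop
endfacet
facet normal -0.233 0.222 0.947
outer loop
vertex -2.315 2.268 3.951
vertex -2.68 2.983 3.694
vertex -3.834 1.887 3.667
endloop
endfacet
facet normal 0.807 0.214 -0.551
outer loop
vertex -2.68 2.983 3.694
vertex -2.906 2.133 3.033
vertex -3.177 3.199 3.05
endloop
endfacet
facet normal -0.551 0.565 0.615
outer loop
vertex -2.68 2.983 3.694
vertex -3.177 3.199 3.05
vertex -3.834 1.887 3.667
endloop
endfacet
facet normal 0.807 0.214 -0.551
outer loop
vertex -3.177 3.199 3.05
vertex -2.906 2.133 3.033
vertex -3.515 2.79 2.396
endloop
endfacet
facet normal -0.859 0.494 0.135
outer loop
vertex -3.177 3.199 3.05
vertex -3.515 2.79 2.396
vertex -3.834 1.887 3.667
endloop
endfacet
facet normal 0.807 0.214 -0.551
outer loop
vertex -3.515 2.79 2.396
vertex -2.906 2.133 3.033
vertex -3.497 1.997 2.115
endloop
endfacet
facet normal -0.977 0.052 -0.208
outer loop
vertex -3.515 2.79 2.396
vertex -3.497 1.997 2.115
vertex -3.834 1.887 3.667
endloop
endfacet
facet normal 0.807 0.212 -0.551
outer loop
vertex -3.497 1.997 2.115
vertex -2.906 2.133 3.033
vertex -3.133 1.283 2.373
endloop
endfacet
facet normal -0.836 -0.505 -0.217
outer loop
vertex -3.497 1.997 2.115
vertex -3.133 1.283 2.373
vertex -3.834 1.887 3.667
endloop
endfacet
facet normal 0.807 0.213 -0.551
outer loop
vertex -3.133 1.283 2.373
vertex -2.906 2.133 3.033
vertex -2.636 1.067 3.017
endloop
endfacet
facet normal -0.518 -0.848 0.115
outer loop
vertex -3.133 1.283 2.373
vertex -2.636 1.067 3.017
vertex -3.834 1.887 3.667
endloop
endfacet
facet normal 0.807 0.213 -0.551
outer loop
vertex -2.636 1.067 3.017
vertex -2.906 2.133 3.033
vertex -2.297 1.475 3.671
endloop
endfacet
facet normal -0.210 -0.777 0.593
outer loop
vertex -2.636 1.067 3.017
vertex -2.297 1.475 3.671
vertex -3.834 1.887 3.667
endloop
endfacet
facet normal 0.807 0.213 -0.551
outer loop
vertex -2.297 1.475 3.671
vertex -2.906 2.133 3.033
vertex -2.315 2.268 3.951
endloop
endfacet
facet normal -0.092 -0.333 0.938
outer loop
vertex -2.297 1.475 3.671
vertex -2.315 2.268 3.951
vertex -3.834 1.887 3.667
endloop
endfacet
facet normal 0.272 -0.303 -0.913
outer loop
vertex 0.846 -0.978 2.995
vertex 0.436 -0.475 2.706
vertex 1.115 -0.334 2.861
endloop
endfacet
facet normal 0.744 -0.176 0.645
outer loop
vertex 0.846 -0.978 2.995
vertex 1.115 -0.334 2.861
vertex -0.036 0.055 4.294
endloop
endfacet
facet normal 0.272 -0.305 -0.913
outer loop
vertex 1.115 -0.334 2.861
vertex 0.436 -0.475 2.706
vertex 0.705 0.168 2.571
endloop
endfacet
facet normal 0.635 0.703 0.319
outer loop
vertex 1.115 -0.334 2.861
vertex 0.705 0.168 2.571
vertex -0.036 0.055 4.294
endloop
endfacet
facet normal 0.272 -0.305 -0.913
outer loop
vertex 0.705 0.168 2.571
vertex 0.436 -0.475 2.706
vertex 0.027 0.027 2.416
endloop
endfacet
facet normal -0.199 0.980 -0.021
outer loop
vertex 0.705 0.168 2.571
vertex 0.027 0.027 2.416
vertex -0.036 0.055 4.294
endloop
endfacet
facet normal 0.272 -0.305 -0.913
outer loop
vertex 0.027 0.027 2.416
vertex 0.436 -0.475 2.706
vertex -0.242 -0.616 2.551
endloop
endfacet
facet normal -0.925 0.379 -0.037
outer loop
vertex 0.027 0.027 2.416
vertex -0.242 -0.616 2.551
vertex -0.036 0.055 4.294
endloop
endfacet
facet normal 0.272 -0.304 -0.913
outer loop
vertex -0.242 -0.616 2.551
vertex 0.436 -0.475 2.706
vertex 0.167 -1.118 2.84
endloop
endfacet
facet normal -0.817 -0.499 0.289
outer loop
vertex -0.242 -0.616 2.551
vertex 0.167 -1.118 2.84
vertex -0.036 0.055 4.294
endloop
endfacet
facet normal 0.271 -0.304 -0.913
outer loop
vertex 0.167 -1.118 2.84
vertex 0.436 -0.475 2.706
vertex 0.846 -0.978 2.995
endloop
endfacet
facet normal 0.017 -0.777 0.629
outer loop
vertex 0.167 -1.118 2.84
vertex 0.846 -0.978 2.995
vertex -0.036 0.055 4.294
endloop
endfacet

endsolid


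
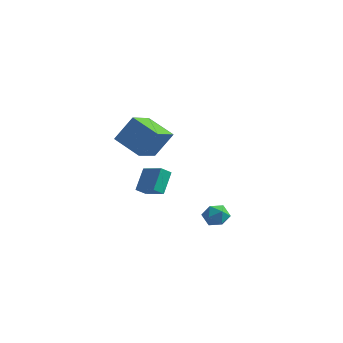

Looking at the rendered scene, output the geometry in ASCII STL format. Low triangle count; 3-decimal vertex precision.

solid 
facet normal -0.424 -0.335 -0.842
outer loop
vertex -3.299 1.6 0.778
vertex -5.11 1.721 1.642
vertex -3.477 3.387 0.157
endloop
endfacet
facet normal 0.901 -0.060 -0.430
outer loop
vertex -2.65 4.039 1.798
vertex -3.299 1.6 0.778
vertex -3.477 3.387 0.157
endloop
endfacet
facet normal -0.424 -0.335 -0.842
outer loop
vertex -3.477 3.387 0.157
vertex -5.11 1.721 1.642
vertex -5.288 3.507 1.021
endloop
endfacet
facet normal -0.093 0.941 -0.327
outer loop
vertex -5.288 3.507 1.021
vertex -2.65 4.039 1.798
vertex -3.477 3.387 0.157
endloop
endfacet
facet normal 0.093 -0.941 0.327
outer loop
vertex -3.299 1.6 0.778
vertex -4.283 2.373 3.283
vertex -5.11 1.721 1.642
endloop
endfacet
facet normal 0.901 -0.060 -0.430
outer loop
vertex -2.472 2.253 2.419
vertex -3.299 1.6 0.778
vertex -2.65 4.039 1.798
endloop
endfacet
facet normal 0.094 -0.940 0.327
outer loop
vertex -2.472 2.253 2.419
vertex -4.283 2.373 3.283
vertex -3.299 1.6 0.778
endloop
endfacet
facet normal -0.901 0.060 0.430
outer loop
vertex -5.11 1.721 1.642
vertex -4.283 2.373 3.283
vertex -5.288 3.507 1.021
endloop
endfacet
facet normal -0.093 0.940 -0.327
outer loop
vertex -4.461 4.16 2.662
vertex -2.65 4.039 1.798
vertex -5.288 3.507 1.021
endloop
endfacet
facet normal -0.901 0.060 0.430
outer loop
vertex -5.288 3.507 1.021
vertex -4.283 2.373 3.283
vertex -4.461 4.16 2.662
endloop
endfacet
facet normal 0.424 0.335 0.842
outer loop
vertex -4.461 4.16 2.662
vertex -2.472 2.253 2.419
vertex -2.65 4.039 1.798
endloop
endfacet
facet normal 0.424 0.335 0.842
outer loop
vertex -4.283 2.373 3.283
vertex -2.472 2.253 2.419
vertex -4.461 4.16 2.662
endloop
endfacet
facet normal -0.946 0.157 -0.284
outer loop
vertex -3.34 2.072 -0.397
vertex -3.095 2.695 -0.87
vertex -3.134 1.038 -1.654
endloop
endfacet
facet normal -0.299 -0.760 0.576
outer loop
vertex -1.725 0.805 -1.23
vertex -3.34 2.072 -0.397
vertex -3.134 1.038 -1.654
endloop
endfacet
facet normal -0.946 0.157 -0.284
outer loop
vertex -3.134 1.038 -1.654
vertex -3.095 2.695 -0.87
vertex -2.889 1.662 -2.126
endloop
endfacet
facet normal 0.127 -0.630 -0.767
outer loop
vertex -2.889 1.662 -2.126
vertex -1.725 0.805 -1.23
vertex -3.134 1.038 -1.654
endloop
endfacet
facet normal -0.126 0.631 0.766
outer loop
vertex -3.34 2.072 -0.397
vertex -1.686 2.462 -0.446
vertex -3.095 2.695 -0.87
endloop
endfacet
facet normal -0.299 -0.760 0.576
outer loop
vertex -1.931 1.838 0.026
vertex -3.34 2.072 -0.397
vertex -1.725 0.805 -1.23
endloop
endfacet
facet normal -0.126 0.629 0.767
outer loop
vertex -1.931 1.838 0.026
vertex -1.686 2.462 -0.446
vertex -3.34 2.072 -0.397
endloop
endfacet
facet normal 0.299 0.760 -0.576
outer loop
vertex -3.095 2.695 -0.87
vertex -1.686 2.462 -0.446
vertex -2.889 1.662 -2.126
endloop
endfacet
facet normal 0.125 -0.631 -0.766
outer loop
vertex -1.48 1.428 -1.703
vertex -1.725 0.805 -1.23
vertex -2.889 1.662 -2.126
endloop
endfacet
facet normal 0.299 0.760 -0.576
outer loop
vertex -2.889 1.662 -2.126
vertex -1.686 2.462 -0.446
vertex -1.48 1.428 -1.703
endloop
endfacet
facet normal 0.946 -0.157 0.284
outer loop
vertex -1.48 1.428 -1.703
vertex -1.931 1.838 0.026
vertex -1.725 0.805 -1.23
endloop
endfacet
facet normal 0.946 -0.157 0.284
outer loop
vertex -1.686 2.462 -0.446
vertex -1.931 1.838 0.026
vertex -1.48 1.428 -1.703
endloop
endfacet
facet normal -0.989 0.109 -0.097
outer loop
vertex 2.728 -0.244 -1.963
vertex 2.608 -0.865 -1.44
vertex 2.665 -0.097 -1.158
endloop
endfacet
facet normal -0.654 0.734 -0.185
outer loop
vertex 2.728 -0.244 -1.963
vertex 2.665 -0.097 -1.158
vertex 3.231 0.295 -1.604
endloop
endfacet
facet normal -0.192 0.662 -0.725
outer loop
vertex 2.728 -0.244 -1.963
vertex 3.231 0.295 -1.604
vertex 3.523 -0.231 -2.162
endloop
endfacet
facet normal -0.243 -0.008 -0.970
outer loop
vertex 2.728 -0.244 -1.963
vertex 3.523 -0.231 -2.162
vertex 3.138 -0.948 -2.06
endloop
endfacet
facet normal -0.735 -0.348 -0.582
outer loop
vertex 2.728 -0.244 -1.963
vertex 3.138 -0.948 -2.06
vertex 2.608 -0.865 -1.44
endloop
endfacet
facet normal -0.281 0.869 0.407
outer loop
vertex 3.231 0.295 -1.604
vertex 2.665 -0.097 -1.158
vertex 3.422 0.008 -0.86
endloop
endfacet
facet normal -0.823 -0.141 0.550
outer loop
vertex 2.665 -0.097 -1.158
vertex 2.608 -0.865 -1.44
vertex 3.037 -0.709 -0.758
endloop
endfacet
facet normal -0.412 -0.881 -0.234
outer loop
vertex 2.608 -0.865 -1.44
vertex 3.138 -0.948 -2.06
vertex 3.329 -1.235 -1.316
endloop
endfacet
facet normal 0.385 -0.329 -0.862
outer loop
vertex 3.138 -0.948 -2.06
vertex 3.523 -0.231 -2.162
vertex 3.895 -0.843 -1.762
endloop
endfacet
facet normal 0.466 0.752 -0.465
outer loop
vertex 3.523 -0.231 -2.162
vertex 3.231 0.295 -1.604
vertex 3.952 -0.075 -1.48
endloop
endfacet
facet normal 0.243 0.008 0.970
outer loop
vertex 3.832 -0.696 -0.957
vertex 3.422 0.008 -0.86
vertex 3.037 -0.709 -0.758
endloop
endfacet
facet normal 0.192 -0.662 0.725
outer loop
vertex 3.832 -0.696 -0.957
vertex 3.037 -0.709 -0.758
vertex 3.329 -1.235 -1.316
endloop
endfacet
facet normal 0.654 -0.734 0.185
outer loop
vertex 3.832 -0.696 -0.957
vertex 3.329 -1.235 -1.316
vertex 3.895 -0.843 -1.762
endloop
endfacet
facet normal 0.989 -0.109 0.097
outer loop
vertex 3.832 -0.696 -0.957
vertex 3.895 -0.843 -1.762
vertex 3.952 -0.075 -1.48
endloop
endfacet
facet normal 0.735 0.348 0.582
outer loop
vertex 3.832 -0.696 -0.957
vertex 3.952 -0.075 -1.48
vertex 3.422 0.008 -0.86
endloop
endfacet
facet normal -0.385 0.329 0.862
outer loop
vertex 3.037 -0.709 -0.758
vertex 3.422 0.008 -0.86
vertex 2.665 -0.097 -1.158
endloop
endfacet
facet normal -0.466 -0.752 0.465
outer loop
vertex 3.329 -1.235 -1.316
vertex 3.037 -0.709 -0.758
vertex 2.608 -0.865 -1.44
endloop
endfacet
facet normal 0.281 -0.869 -0.407
outer loop
vertex 3.895 -0.843 -1.762
vertex 3.329 -1.235 -1.316
vertex 3.138 -0.948 -2.06
endloop
endfacet
facet normal 0.823 0.141 -0.550
outer loop
vertex 3.952 -0.075 -1.48
vertex 3.895 -0.843 -1.762
vertex 3.523 -0.231 -2.162
endloop
endfacet
facet normal 0.412 0.881 0.234
outer loop
vertex 3.422 0.008 -0.86
vertex 3.952 -0.075 -1.48
vertex 3.231 0.295 -1.604
endloop
endfacet

endsolid


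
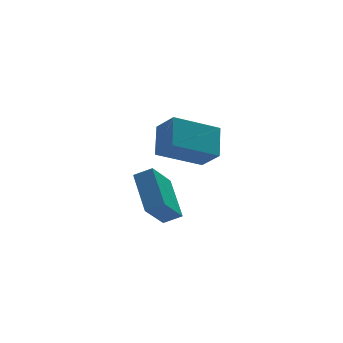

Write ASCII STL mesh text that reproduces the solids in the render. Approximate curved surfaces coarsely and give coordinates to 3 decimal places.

solid 
facet normal -0.804 0.361 -0.472
outer loop
vertex -3.113 0.777 0.394
vertex -2.118 1.416 -0.814
vertex -3.282 -1.022 -0.696
endloop
endfacet
facet normal -0.588 -0.378 0.715
outer loop
vertex -2.582 -1.336 -0.286
vertex -3.113 0.777 0.394
vertex -3.282 -1.022 -0.696
endloop
endfacet
facet normal -0.804 0.361 -0.472
outer loop
vertex -3.282 -1.022 -0.696
vertex -2.118 1.416 -0.814
vertex -2.287 -0.383 -1.904
endloop
endfacet
facet normal -0.080 -0.852 -0.517
outer loop
vertex -2.287 -0.383 -1.904
vertex -2.582 -1.336 -0.286
vertex -3.282 -1.022 -0.696
endloop
endfacet
facet normal 0.080 0.852 0.517
outer loop
vertex -3.113 0.777 0.394
vertex -1.418 1.102 -0.404
vertex -2.118 1.416 -0.814
endloop
endfacet
facet normal -0.588 -0.378 0.715
outer loop
vertex -2.413 0.463 0.804
vertex -3.113 0.777 0.394
vertex -2.582 -1.336 -0.286
endloop
endfacet
facet normal 0.080 0.852 0.517
outer loop
vertex -2.413 0.463 0.804
vertex -1.418 1.102 -0.404
vertex -3.113 0.777 0.394
endloop
endfacet
facet normal 0.588 0.378 -0.715
outer loop
vertex -2.118 1.416 -0.814
vertex -1.418 1.102 -0.404
vertex -2.287 -0.383 -1.904
endloop
endfacet
facet normal -0.080 -0.852 -0.517
outer loop
vertex -1.587 -0.697 -1.494
vertex -2.582 -1.336 -0.286
vertex -2.287 -0.383 -1.904
endloop
endfacet
facet normal 0.588 0.378 -0.715
outer loop
vertex -2.287 -0.383 -1.904
vertex -1.418 1.102 -0.404
vertex -1.587 -0.697 -1.494
endloop
endfacet
facet normal 0.804 -0.361 0.472
outer loop
vertex -1.587 -0.697 -1.494
vertex -2.413 0.463 0.804
vertex -2.582 -1.336 -0.286
endloop
endfacet
facet normal 0.804 -0.361 0.472
outer loop
vertex -1.418 1.102 -0.404
vertex -2.413 0.463 0.804
vertex -1.587 -0.697 -1.494
endloop
endfacet
facet normal -0.906 0.032 0.422
outer loop
vertex -2.851 -2.863 3.709
vertex -2.383 -1.777 4.631
vertex -3.211 -1.995 2.869
endloop
endfacet
facet normal -0.312 -0.724 -0.615
outer loop
vertex -1.317 -2.063 1.989
vertex -2.851 -2.863 3.709
vertex -3.211 -1.995 2.869
endloop
endfacet
facet normal -0.906 0.032 0.422
outer loop
vertex -3.211 -1.995 2.869
vertex -2.383 -1.777 4.631
vertex -2.743 -0.909 3.792
endloop
endfacet
facet normal -0.285 0.689 -0.666
outer loop
vertex -2.743 -0.909 3.792
vertex -1.317 -2.063 1.989
vertex -3.211 -1.995 2.869
endloop
endfacet
facet normal 0.285 -0.689 0.667
outer loop
vertex -2.851 -2.863 3.709
vertex -0.489 -1.845 3.751
vertex -2.383 -1.777 4.631
endloop
endfacet
facet normal -0.312 -0.724 -0.615
outer loop
vertex -0.957 -2.931 2.828
vertex -2.851 -2.863 3.709
vertex -1.317 -2.063 1.989
endloop
endfacet
facet normal 0.285 -0.689 0.666
outer loop
vertex -0.957 -2.931 2.828
vertex -0.489 -1.845 3.751
vertex -2.851 -2.863 3.709
endloop
endfacet
facet normal 0.312 0.724 0.615
outer loop
vertex -2.383 -1.777 4.631
vertex -0.489 -1.845 3.751
vertex -2.743 -0.909 3.792
endloop
endfacet
facet normal -0.285 0.689 -0.666
outer loop
vertex -0.849 -0.977 2.911
vertex -1.317 -2.063 1.989
vertex -2.743 -0.909 3.792
endloop
endfacet
facet normal 0.312 0.724 0.615
outer loop
vertex -2.743 -0.909 3.792
vertex -0.489 -1.845 3.751
vertex -0.849 -0.977 2.911
endloop
endfacet
facet normal 0.906 -0.032 -0.422
outer loop
vertex -0.849 -0.977 2.911
vertex -0.957 -2.931 2.828
vertex -1.317 -2.063 1.989
endloop
endfacet
facet normal 0.906 -0.032 -0.422
outer loop
vertex -0.489 -1.845 3.751
vertex -0.957 -2.931 2.828
vertex -0.849 -0.977 2.911
endloop
endfacet

endsolid


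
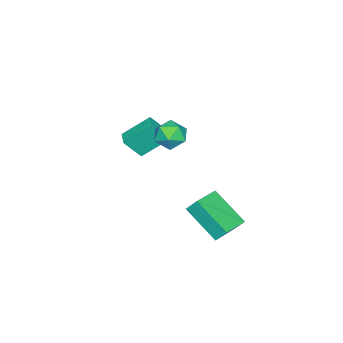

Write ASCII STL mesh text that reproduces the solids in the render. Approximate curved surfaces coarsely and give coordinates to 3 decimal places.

solid 
facet normal -0.062 -0.087 0.994
outer loop
vertex 3.346 -1.069 2.526
vertex 2.84 -1.748 2.435
vertex 3.685 -1.85 2.479
endloop
endfacet
facet normal 0.565 0.197 0.801
outer loop
vertex 3.346 -1.069 2.526
vertex 3.685 -1.85 2.479
vertex 4.049 -1.202 2.063
endloop
endfacet
facet normal 0.433 0.792 0.431
outer loop
vertex 3.346 -1.069 2.526
vertex 4.049 -1.202 2.063
vertex 3.43 -0.7 1.763
endloop
endfacet
facet normal -0.276 0.877 0.394
outer loop
vertex 3.346 -1.069 2.526
vertex 3.43 -0.7 1.763
vertex 2.683 -1.038 1.993
endloop
endfacet
facet normal -0.581 0.334 0.742
outer loop
vertex 3.346 -1.069 2.526
vertex 2.683 -1.038 1.993
vertex 2.84 -1.748 2.435
endloop
endfacet
facet normal 0.892 -0.266 0.366
outer loop
vertex 4.049 -1.202 2.063
vertex 3.685 -1.85 2.479
vertex 3.977 -1.962 1.687
endloop
endfacet
facet normal -0.123 -0.724 0.679
outer loop
vertex 3.685 -1.85 2.479
vertex 2.84 -1.748 2.435
vertex 3.23 -2.3 1.917
endloop
endfacet
facet normal -0.961 -0.043 0.272
outer loop
vertex 2.84 -1.748 2.435
vertex 2.683 -1.038 1.993
vertex 2.611 -1.798 1.617
endloop
endfacet
facet normal -0.467 0.835 -0.290
outer loop
vertex 2.683 -1.038 1.993
vertex 3.43 -0.7 1.763
vertex 2.975 -1.15 1.201
endloop
endfacet
facet normal 0.678 0.697 -0.232
outer loop
vertex 3.43 -0.7 1.763
vertex 4.049 -1.202 2.063
vertex 3.82 -1.252 1.245
endloop
endfacet
facet normal 0.276 -0.877 -0.394
outer loop
vertex 3.314 -1.931 1.154
vertex 3.977 -1.962 1.687
vertex 3.23 -2.3 1.917
endloop
endfacet
facet normal -0.433 -0.792 -0.431
outer loop
vertex 3.314 -1.931 1.154
vertex 3.23 -2.3 1.917
vertex 2.611 -1.798 1.617
endloop
endfacet
facet normal -0.565 -0.197 -0.801
outer loop
vertex 3.314 -1.931 1.154
vertex 2.611 -1.798 1.617
vertex 2.975 -1.15 1.201
endloop
endfacet
facet normal 0.062 0.087 -0.994
outer loop
vertex 3.314 -1.931 1.154
vertex 2.975 -1.15 1.201
vertex 3.82 -1.252 1.245
endloop
endfacet
facet normal 0.581 -0.334 -0.742
outer loop
vertex 3.314 -1.931 1.154
vertex 3.82 -1.252 1.245
vertex 3.977 -1.962 1.687
endloop
endfacet
facet normal 0.467 -0.835 0.290
outer loop
vertex 3.23 -2.3 1.917
vertex 3.977 -1.962 1.687
vertex 3.685 -1.85 2.479
endloop
endfacet
facet normal -0.678 -0.697 0.232
outer loop
vertex 2.611 -1.798 1.617
vertex 3.23 -2.3 1.917
vertex 2.84 -1.748 2.435
endloop
endfacet
facet normal -0.892 0.266 -0.366
outer loop
vertex 2.975 -1.15 1.201
vertex 2.611 -1.798 1.617
vertex 2.683 -1.038 1.993
endloop
endfacet
facet normal 0.123 0.724 -0.679
outer loop
vertex 3.82 -1.252 1.245
vertex 2.975 -1.15 1.201
vertex 3.43 -0.7 1.763
endloop
endfacet
facet normal 0.961 0.043 -0.272
outer loop
vertex 3.977 -1.962 1.687
vertex 3.82 -1.252 1.245
vertex 4.049 -1.202 2.063
endloop
endfacet
facet normal -0.980 0.107 -0.168
outer loop
vertex 1.16 -0.899 -3.797
vertex 1.098 -0.377 -3.104
vertex 1.563 0.821 -5.057
endloop
endfacet
facet normal 0.072 -0.600 -0.796
outer loop
vertex 3.082 0.657 -4.796
vertex 1.16 -0.899 -3.797
vertex 1.563 0.821 -5.057
endloop
endfacet
facet normal -0.980 0.106 -0.168
outer loop
vertex 1.563 0.821 -5.057
vertex 1.098 -0.377 -3.104
vertex 1.501 1.344 -4.364
endloop
endfacet
facet normal 0.185 0.792 -0.581
outer loop
vertex 1.501 1.344 -4.364
vertex 3.082 0.657 -4.796
vertex 1.563 0.821 -5.057
endloop
endfacet
facet normal -0.185 -0.793 0.581
outer loop
vertex 1.16 -0.899 -3.797
vertex 2.617 -0.541 -2.843
vertex 1.098 -0.377 -3.104
endloop
endfacet
facet normal 0.072 -0.600 -0.797
outer loop
vertex 2.679 -1.064 -3.536
vertex 1.16 -0.899 -3.797
vertex 3.082 0.657 -4.796
endloop
endfacet
facet normal -0.186 -0.792 0.581
outer loop
vertex 2.679 -1.064 -3.536
vertex 2.617 -0.541 -2.843
vertex 1.16 -0.899 -3.797
endloop
endfacet
facet normal -0.072 0.600 0.797
outer loop
vertex 1.098 -0.377 -3.104
vertex 2.617 -0.541 -2.843
vertex 1.501 1.344 -4.364
endloop
endfacet
facet normal 0.186 0.793 -0.581
outer loop
vertex 3.02 1.179 -4.103
vertex 3.082 0.657 -4.796
vertex 1.501 1.344 -4.364
endloop
endfacet
facet normal -0.072 0.600 0.797
outer loop
vertex 1.501 1.344 -4.364
vertex 2.617 -0.541 -2.843
vertex 3.02 1.179 -4.103
endloop
endfacet
facet normal 0.980 -0.107 0.168
outer loop
vertex 3.02 1.179 -4.103
vertex 2.679 -1.064 -3.536
vertex 3.082 0.657 -4.796
endloop
endfacet
facet normal 0.980 -0.107 0.168
outer loop
vertex 2.617 -0.541 -2.843
vertex 2.679 -1.064 -3.536
vertex 3.02 1.179 -4.103
endloop
endfacet
facet normal -0.815 -0.579 -0.002
outer loop
vertex 0.687 -3.975 0.505
vertex 0.22 -3.314 -0.499
vertex 1.456 -5.053 -0.562
endloop
endfacet
facet normal 0.363 -0.512 0.779
outer loop
vertex 2.14 -4.566 -0.561
vertex 0.687 -3.975 0.505
vertex 1.456 -5.053 -0.562
endloop
endfacet
facet normal -0.815 -0.579 -0.002
outer loop
vertex 1.456 -5.053 -0.562
vertex 0.22 -3.314 -0.499
vertex 0.988 -4.391 -1.567
endloop
endfacet
facet normal 0.452 -0.634 -0.628
outer loop
vertex 0.988 -4.391 -1.567
vertex 2.14 -4.566 -0.561
vertex 1.456 -5.053 -0.562
endloop
endfacet
facet normal -0.452 0.634 0.628
outer loop
vertex 0.687 -3.975 0.505
vertex 0.904 -2.827 -0.498
vertex 0.22 -3.314 -0.499
endloop
endfacet
facet normal 0.362 -0.513 0.778
outer loop
vertex 1.372 -3.489 0.507
vertex 0.687 -3.975 0.505
vertex 2.14 -4.566 -0.561
endloop
endfacet
facet normal -0.452 0.634 0.628
outer loop
vertex 1.372 -3.489 0.507
vertex 0.904 -2.827 -0.498
vertex 0.687 -3.975 0.505
endloop
endfacet
facet normal -0.364 0.512 -0.778
outer loop
vertex 0.22 -3.314 -0.499
vertex 0.904 -2.827 -0.498
vertex 0.988 -4.391 -1.567
endloop
endfacet
facet normal 0.452 -0.634 -0.628
outer loop
vertex 1.673 -3.905 -1.565
vertex 2.14 -4.566 -0.561
vertex 0.988 -4.391 -1.567
endloop
endfacet
facet normal -0.362 0.513 -0.779
outer loop
vertex 0.988 -4.391 -1.567
vertex 0.904 -2.827 -0.498
vertex 1.673 -3.905 -1.565
endloop
endfacet
facet normal 0.815 0.579 0.002
outer loop
vertex 1.673 -3.905 -1.565
vertex 1.372 -3.489 0.507
vertex 2.14 -4.566 -0.561
endloop
endfacet
facet normal 0.815 0.579 0.002
outer loop
vertex 0.904 -2.827 -0.498
vertex 1.372 -3.489 0.507
vertex 1.673 -3.905 -1.565
endloop
endfacet

endsolid


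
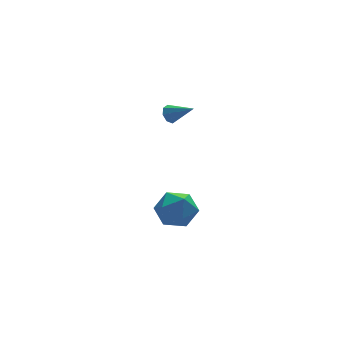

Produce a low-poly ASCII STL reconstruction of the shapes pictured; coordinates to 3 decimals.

solid 
facet normal -0.553 0.664 -0.504
outer loop
vertex 3.07 -0.067 1.855
vertex 2.645 -0.282 2.038
vertex 2.955 0.093 2.192
endloop
endfacet
facet normal 0.920 0.366 0.140
outer loop
vertex 3.07 -0.067 1.855
vertex 2.955 0.093 2.192
vertex 3.375 -1.158 2.702
endloop
endfacet
facet normal -0.553 0.664 -0.503
outer loop
vertex 2.955 0.093 2.192
vertex 2.645 -0.282 2.038
vertex 2.659 0.033 2.438
endloop
endfacet
facet normal 0.508 0.466 0.725
outer loop
vertex 2.955 0.093 2.192
vertex 2.659 0.033 2.438
vertex 3.375 -1.158 2.702
endloop
endfacet
facet normal -0.552 0.665 -0.504
outer loop
vertex 2.659 0.033 2.438
vertex 2.645 -0.282 2.038
vertex 2.354 -0.211 2.45
endloop
endfacet
facet normal -0.092 0.163 0.982
outer loop
vertex 2.659 0.033 2.438
vertex 2.354 -0.211 2.45
vertex 3.375 -1.158 2.702
endloop
endfacet
facet normal -0.552 0.664 -0.504
outer loop
vertex 2.354 -0.211 2.45
vertex 2.645 -0.282 2.038
vertex 2.22 -0.496 2.221
endloop
endfacet
facet normal -0.529 -0.366 0.766
outer loop
vertex 2.354 -0.211 2.45
vertex 2.22 -0.496 2.221
vertex 3.375 -1.158 2.702
endloop
endfacet
facet normal -0.552 0.665 -0.504
outer loop
vertex 2.22 -0.496 2.221
vertex 2.645 -0.282 2.038
vertex 2.335 -0.656 1.884
endloop
endfacet
facet normal -0.548 -0.812 0.199
outer loop
vertex 2.22 -0.496 2.221
vertex 2.335 -0.656 1.884
vertex 3.375 -1.158 2.702
endloop
endfacet
facet normal -0.551 0.665 -0.504
outer loop
vertex 2.335 -0.656 1.884
vertex 2.645 -0.282 2.038
vertex 2.632 -0.597 1.637
endloop
endfacet
facet normal -0.138 -0.913 -0.384
outer loop
vertex 2.335 -0.656 1.884
vertex 2.632 -0.597 1.637
vertex 3.375 -1.158 2.702
endloop
endfacet
facet normal -0.553 0.664 -0.504
outer loop
vertex 2.632 -0.597 1.637
vertex 2.645 -0.282 2.038
vertex 2.936 -0.353 1.625
endloop
endfacet
facet normal 0.463 -0.609 -0.644
outer loop
vertex 2.632 -0.597 1.637
vertex 2.936 -0.353 1.625
vertex 3.375 -1.158 2.702
endloop
endfacet
facet normal -0.553 0.664 -0.504
outer loop
vertex 2.936 -0.353 1.625
vertex 2.645 -0.282 2.038
vertex 3.07 -0.067 1.855
endloop
endfacet
facet normal 0.901 -0.079 -0.426
outer loop
vertex 2.936 -0.353 1.625
vertex 3.07 -0.067 1.855
vertex 3.375 -1.158 2.702
endloop
endfacet
facet normal 0.295 0.203 0.934
outer loop
vertex 2.402 -0.451 -2.821
vertex 2.843 -1.425 -2.748
vertex 3.423 -0.6 -3.111
endloop
endfacet
facet normal 0.270 0.798 0.539
outer loop
vertex 2.402 -0.451 -2.821
vertex 3.423 -0.6 -3.111
vertex 2.781 0.02 -3.707
endloop
endfacet
facet normal -0.396 0.870 0.293
outer loop
vertex 2.402 -0.451 -2.821
vertex 2.781 0.02 -3.707
vertex 1.804 -0.423 -3.711
endloop
endfacet
facet normal -0.782 0.321 0.535
outer loop
vertex 2.402 -0.451 -2.821
vertex 1.804 -0.423 -3.711
vertex 1.843 -1.316 -3.119
endloop
endfacet
facet normal -0.355 -0.091 0.930
outer loop
vertex 2.402 -0.451 -2.821
vertex 1.843 -1.316 -3.119
vertex 2.843 -1.425 -2.748
endloop
endfacet
facet normal 0.704 0.710 -0.020
outer loop
vertex 2.781 0.02 -3.707
vertex 3.423 -0.6 -3.111
vertex 3.457 -0.664 -4.181
endloop
endfacet
facet normal 0.745 -0.252 0.618
outer loop
vertex 3.423 -0.6 -3.111
vertex 2.843 -1.425 -2.748
vertex 3.496 -1.557 -3.589
endloop
endfacet
facet normal -0.307 -0.728 0.613
outer loop
vertex 2.843 -1.425 -2.748
vertex 1.843 -1.316 -3.119
vertex 2.519 -2.0 -3.593
endloop
endfacet
facet normal -0.998 -0.062 -0.028
outer loop
vertex 1.843 -1.316 -3.119
vertex 1.804 -0.423 -3.711
vertex 1.877 -1.38 -4.189
endloop
endfacet
facet normal -0.373 0.827 -0.420
outer loop
vertex 1.804 -0.423 -3.711
vertex 2.781 0.02 -3.707
vertex 2.457 -0.555 -4.552
endloop
endfacet
facet normal 0.782 -0.321 -0.535
outer loop
vertex 2.898 -1.529 -4.479
vertex 3.457 -0.664 -4.181
vertex 3.496 -1.557 -3.589
endloop
endfacet
facet normal 0.396 -0.870 -0.293
outer loop
vertex 2.898 -1.529 -4.479
vertex 3.496 -1.557 -3.589
vertex 2.519 -2.0 -3.593
endloop
endfacet
facet normal -0.270 -0.798 -0.539
outer loop
vertex 2.898 -1.529 -4.479
vertex 2.519 -2.0 -3.593
vertex 1.877 -1.38 -4.189
endloop
endfacet
facet normal -0.295 -0.203 -0.934
outer loop
vertex 2.898 -1.529 -4.479
vertex 1.877 -1.38 -4.189
vertex 2.457 -0.555 -4.552
endloop
endfacet
facet normal 0.355 0.091 -0.930
outer loop
vertex 2.898 -1.529 -4.479
vertex 2.457 -0.555 -4.552
vertex 3.457 -0.664 -4.181
endloop
endfacet
facet normal 0.998 0.062 0.028
outer loop
vertex 3.496 -1.557 -3.589
vertex 3.457 -0.664 -4.181
vertex 3.423 -0.6 -3.111
endloop
endfacet
facet normal 0.373 -0.827 0.420
outer loop
vertex 2.519 -2.0 -3.593
vertex 3.496 -1.557 -3.589
vertex 2.843 -1.425 -2.748
endloop
endfacet
facet normal -0.704 -0.710 0.020
outer loop
vertex 1.877 -1.38 -4.189
vertex 2.519 -2.0 -3.593
vertex 1.843 -1.316 -3.119
endloop
endfacet
facet normal -0.745 0.252 -0.618
outer loop
vertex 2.457 -0.555 -4.552
vertex 1.877 -1.38 -4.189
vertex 1.804 -0.423 -3.711
endloop
endfacet
facet normal 0.307 0.728 -0.613
outer loop
vertex 3.457 -0.664 -4.181
vertex 2.457 -0.555 -4.552
vertex 2.781 0.02 -3.707
endloop
endfacet

endsolid
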